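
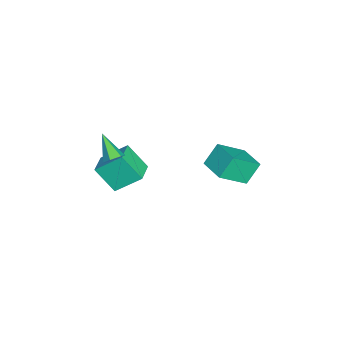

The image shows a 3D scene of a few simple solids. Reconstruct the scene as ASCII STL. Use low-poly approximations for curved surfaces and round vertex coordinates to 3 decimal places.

solid 
facet normal 0.653 0.457 -0.604
outer loop
vertex 0.959 -2.769 -0.719
vertex 0.588 -2.655 -1.034
vertex 0.709 -2.34 -0.665
endloop
endfacet
facet normal 0.339 0.080 0.937
outer loop
vertex 0.959 -2.769 -0.719
vertex 0.709 -2.34 -0.665
vertex -0.288 -3.265 -0.226
endloop
endfacet
facet normal 0.655 0.455 -0.603
outer loop
vertex 0.709 -2.34 -0.665
vertex 0.588 -2.655 -1.034
vertex 0.338 -2.225 -0.981
endloop
endfacet
facet normal -0.343 0.678 0.650
outer loop
vertex 0.709 -2.34 -0.665
vertex 0.338 -2.225 -0.981
vertex -0.288 -3.265 -0.226
endloop
endfacet
facet normal 0.655 0.455 -0.603
outer loop
vertex 0.338 -2.225 -0.981
vertex 0.588 -2.655 -1.034
vertex 0.217 -2.54 -1.35
endloop
endfacet
facet normal -0.883 0.458 -0.101
outer loop
vertex 0.338 -2.225 -0.981
vertex 0.217 -2.54 -1.35
vertex -0.288 -3.265 -0.226
endloop
endfacet
facet normal 0.655 0.455 -0.603
outer loop
vertex 0.217 -2.54 -1.35
vertex 0.588 -2.655 -1.034
vertex 0.467 -2.97 -1.403
endloop
endfacet
facet normal -0.741 -0.361 -0.566
outer loop
vertex 0.217 -2.54 -1.35
vertex 0.467 -2.97 -1.403
vertex -0.288 -3.265 -0.226
endloop
endfacet
facet normal 0.653 0.457 -0.604
outer loop
vertex 0.467 -2.97 -1.403
vertex 0.588 -2.655 -1.034
vertex 0.838 -3.084 -1.088
endloop
endfacet
facet normal -0.059 -0.959 -0.278
outer loop
vertex 0.467 -2.97 -1.403
vertex 0.838 -3.084 -1.088
vertex -0.288 -3.265 -0.226
endloop
endfacet
facet normal 0.653 0.457 -0.604
outer loop
vertex 0.838 -3.084 -1.088
vertex 0.588 -2.655 -1.034
vertex 0.959 -2.769 -0.719
endloop
endfacet
facet normal 0.481 -0.739 0.473
outer loop
vertex 0.838 -3.084 -1.088
vertex 0.959 -2.769 -0.719
vertex -0.288 -3.265 -0.226
endloop
endfacet
facet normal -0.397 0.663 -0.635
outer loop
vertex -1.715 2.644 -2.333
vertex -0.731 3.383 -2.176
vertex -1.179 2.118 -3.217
endloop
endfacet
facet normal -0.793 -0.595 -0.127
outer loop
vertex -0.509 0.997 -2.144
vertex -1.715 2.644 -2.333
vertex -1.179 2.118 -3.217
endloop
endfacet
facet normal -0.397 0.663 -0.635
outer loop
vertex -1.179 2.118 -3.217
vertex -0.731 3.383 -2.176
vertex -0.195 2.857 -3.06
endloop
endfacet
facet normal 0.462 -0.453 -0.762
outer loop
vertex -0.195 2.857 -3.06
vertex -0.509 0.997 -2.144
vertex -1.179 2.118 -3.217
endloop
endfacet
facet normal -0.462 0.453 0.762
outer loop
vertex -1.715 2.644 -2.333
vertex -0.061 2.262 -1.103
vertex -0.731 3.383 -2.176
endloop
endfacet
facet normal -0.793 -0.595 -0.127
outer loop
vertex -1.045 1.523 -1.26
vertex -1.715 2.644 -2.333
vertex -0.509 0.997 -2.144
endloop
endfacet
facet normal -0.462 0.453 0.762
outer loop
vertex -1.045 1.523 -1.26
vertex -0.061 2.262 -1.103
vertex -1.715 2.644 -2.333
endloop
endfacet
facet normal 0.793 0.595 0.127
outer loop
vertex -0.731 3.383 -2.176
vertex -0.061 2.262 -1.103
vertex -0.195 2.857 -3.06
endloop
endfacet
facet normal 0.462 -0.453 -0.762
outer loop
vertex 0.475 1.736 -1.987
vertex -0.509 0.997 -2.144
vertex -0.195 2.857 -3.06
endloop
endfacet
facet normal 0.793 0.595 0.127
outer loop
vertex -0.195 2.857 -3.06
vertex -0.061 2.262 -1.103
vertex 0.475 1.736 -1.987
endloop
endfacet
facet normal 0.397 -0.663 0.635
outer loop
vertex 0.475 1.736 -1.987
vertex -1.045 1.523 -1.26
vertex -0.509 0.997 -2.144
endloop
endfacet
facet normal 0.397 -0.663 0.635
outer loop
vertex -0.061 2.262 -1.103
vertex -1.045 1.523 -1.26
vertex 0.475 1.736 -1.987
endloop
endfacet
facet normal -0.966 0.109 -0.236
outer loop
vertex -1.995 -2.432 -2.828
vertex -1.629 -1.523 -3.909
vertex -1.894 -3.618 -3.79
endloop
endfacet
facet normal -0.250 -0.623 0.741
outer loop
vertex -0.831 -3.737 -3.531
vertex -1.995 -2.432 -2.828
vertex -1.894 -3.618 -3.79
endloop
endfacet
facet normal -0.966 0.109 -0.236
outer loop
vertex -1.894 -3.618 -3.79
vertex -1.629 -1.523 -3.909
vertex -1.527 -2.708 -4.872
endloop
endfacet
facet normal 0.067 -0.775 -0.629
outer loop
vertex -1.527 -2.708 -4.872
vertex -0.831 -3.737 -3.531
vertex -1.894 -3.618 -3.79
endloop
endfacet
facet normal -0.067 0.775 0.629
outer loop
vertex -1.995 -2.432 -2.828
vertex -0.566 -1.642 -3.65
vertex -1.629 -1.523 -3.909
endloop
endfacet
facet normal -0.252 -0.623 0.740
outer loop
vertex -0.933 -2.552 -2.568
vertex -1.995 -2.432 -2.828
vertex -0.831 -3.737 -3.531
endloop
endfacet
facet normal -0.066 0.775 0.629
outer loop
vertex -0.933 -2.552 -2.568
vertex -0.566 -1.642 -3.65
vertex -1.995 -2.432 -2.828
endloop
endfacet
facet normal 0.250 0.623 -0.741
outer loop
vertex -1.629 -1.523 -3.909
vertex -0.566 -1.642 -3.65
vertex -1.527 -2.708 -4.872
endloop
endfacet
facet normal 0.066 -0.775 -0.629
outer loop
vertex -0.465 -2.828 -4.612
vertex -0.831 -3.737 -3.531
vertex -1.527 -2.708 -4.872
endloop
endfacet
facet normal 0.252 0.623 -0.741
outer loop
vertex -1.527 -2.708 -4.872
vertex -0.566 -1.642 -3.65
vertex -0.465 -2.828 -4.612
endloop
endfacet
facet normal 0.966 -0.108 0.236
outer loop
vertex -0.465 -2.828 -4.612
vertex -0.933 -2.552 -2.568
vertex -0.831 -3.737 -3.531
endloop
endfacet
facet normal 0.966 -0.109 0.236
outer loop
vertex -0.566 -1.642 -3.65
vertex -0.933 -2.552 -2.568
vertex -0.465 -2.828 -4.612
endloop
endfacet

endsolid


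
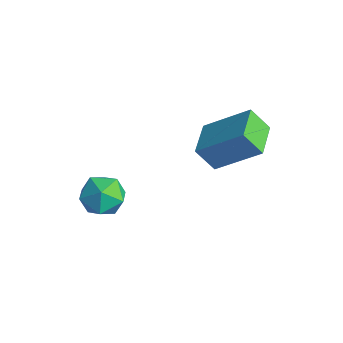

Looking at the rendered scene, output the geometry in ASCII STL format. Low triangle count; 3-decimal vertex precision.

solid 
facet normal -0.438 -0.432 0.789
outer loop
vertex 1.53 3.056 3.694
vertex 0.786 3.797 3.687
vertex 0.7 2.213 2.772
endloop
endfacet
facet normal 0.709 -0.705 0.007
outer loop
vertex 1.054 2.563 2.133
vertex 1.53 3.056 3.694
vertex 0.7 2.213 2.772
endloop
endfacet
facet normal -0.438 -0.432 0.789
outer loop
vertex 0.7 2.213 2.772
vertex 0.786 3.797 3.687
vertex -0.044 2.954 2.765
endloop
endfacet
facet normal -0.554 -0.562 -0.615
outer loop
vertex -0.044 2.954 2.765
vertex 1.054 2.563 2.133
vertex 0.7 2.213 2.772
endloop
endfacet
facet normal 0.554 0.562 0.615
outer loop
vertex 1.53 3.056 3.694
vertex 1.14 4.147 3.048
vertex 0.786 3.797 3.687
endloop
endfacet
facet normal 0.709 -0.705 0.007
outer loop
vertex 1.884 3.406 3.055
vertex 1.53 3.056 3.694
vertex 1.054 2.563 2.133
endloop
endfacet
facet normal 0.554 0.562 0.615
outer loop
vertex 1.884 3.406 3.055
vertex 1.14 4.147 3.048
vertex 1.53 3.056 3.694
endloop
endfacet
facet normal -0.709 0.705 -0.007
outer loop
vertex 0.786 3.797 3.687
vertex 1.14 4.147 3.048
vertex -0.044 2.954 2.765
endloop
endfacet
facet normal -0.554 -0.562 -0.615
outer loop
vertex 0.31 3.304 2.126
vertex 1.054 2.563 2.133
vertex -0.044 2.954 2.765
endloop
endfacet
facet normal -0.709 0.705 -0.007
outer loop
vertex -0.044 2.954 2.765
vertex 1.14 4.147 3.048
vertex 0.31 3.304 2.126
endloop
endfacet
facet normal 0.438 0.432 -0.789
outer loop
vertex 0.31 3.304 2.126
vertex 1.884 3.406 3.055
vertex 1.054 2.563 2.133
endloop
endfacet
facet normal 0.438 0.432 -0.789
outer loop
vertex 1.14 4.147 3.048
vertex 1.884 3.406 3.055
vertex 0.31 3.304 2.126
endloop
endfacet
facet normal -0.262 0.927 0.269
outer loop
vertex -1.009 1.215 0.041
vertex -1.613 0.974 0.283
vertex -1.061 1.009 0.701
endloop
endfacet
facet normal 0.445 0.844 0.299
outer loop
vertex -1.009 1.215 0.041
vertex -1.061 1.009 0.701
vertex -0.499 0.844 0.329
endloop
endfacet
facet normal 0.672 0.652 -0.350
outer loop
vertex -1.009 1.215 0.041
vertex -0.499 0.844 0.329
vertex -0.704 0.707 -0.32
endloop
endfacet
facet normal 0.104 0.617 -0.780
outer loop
vertex -1.009 1.215 0.041
vertex -0.704 0.707 -0.32
vertex -1.393 0.787 -0.349
endloop
endfacet
facet normal -0.473 0.786 -0.397
outer loop
vertex -1.009 1.215 0.041
vertex -1.393 0.787 -0.349
vertex -1.613 0.974 0.283
endloop
endfacet
facet normal 0.586 0.309 0.749
outer loop
vertex -0.499 0.844 0.329
vertex -1.061 1.009 0.701
vertex -0.787 0.373 0.749
endloop
endfacet
facet normal -0.559 0.441 0.702
outer loop
vertex -1.061 1.009 0.701
vertex -1.613 0.974 0.283
vertex -1.476 0.453 0.72
endloop
endfacet
facet normal -0.901 0.215 -0.377
outer loop
vertex -1.613 0.974 0.283
vertex -1.393 0.787 -0.349
vertex -1.681 0.316 0.071
endloop
endfacet
facet normal 0.035 -0.060 -0.998
outer loop
vertex -1.393 0.787 -0.349
vertex -0.704 0.707 -0.32
vertex -1.119 0.151 -0.301
endloop
endfacet
facet normal 0.954 -0.002 -0.301
outer loop
vertex -0.704 0.707 -0.32
vertex -0.499 0.844 0.329
vertex -0.567 0.186 0.117
endloop
endfacet
facet normal -0.104 -0.617 0.780
outer loop
vertex -1.171 -0.055 0.359
vertex -0.787 0.373 0.749
vertex -1.476 0.453 0.72
endloop
endfacet
facet normal -0.672 -0.652 0.350
outer loop
vertex -1.171 -0.055 0.359
vertex -1.476 0.453 0.72
vertex -1.681 0.316 0.071
endloop
endfacet
facet normal -0.445 -0.844 -0.299
outer loop
vertex -1.171 -0.055 0.359
vertex -1.681 0.316 0.071
vertex -1.119 0.151 -0.301
endloop
endfacet
facet normal 0.262 -0.927 -0.269
outer loop
vertex -1.171 -0.055 0.359
vertex -1.119 0.151 -0.301
vertex -0.567 0.186 0.117
endloop
endfacet
facet normal 0.473 -0.786 0.397
outer loop
vertex -1.171 -0.055 0.359
vertex -0.567 0.186 0.117
vertex -0.787 0.373 0.749
endloop
endfacet
facet normal -0.035 0.060 0.998
outer loop
vertex -1.476 0.453 0.72
vertex -0.787 0.373 0.749
vertex -1.061 1.009 0.701
endloop
endfacet
facet normal -0.954 0.002 0.301
outer loop
vertex -1.681 0.316 0.071
vertex -1.476 0.453 0.72
vertex -1.613 0.974 0.283
endloop
endfacet
facet normal -0.586 -0.309 -0.749
outer loop
vertex -1.119 0.151 -0.301
vertex -1.681 0.316 0.071
vertex -1.393 0.787 -0.349
endloop
endfacet
facet normal 0.559 -0.441 -0.702
outer loop
vertex -0.567 0.186 0.117
vertex -1.119 0.151 -0.301
vertex -0.704 0.707 -0.32
endloop
endfacet
facet normal 0.901 -0.215 0.377
outer loop
vertex -0.787 0.373 0.749
vertex -0.567 0.186 0.117
vertex -0.499 0.844 0.329
endloop
endfacet

endsolid


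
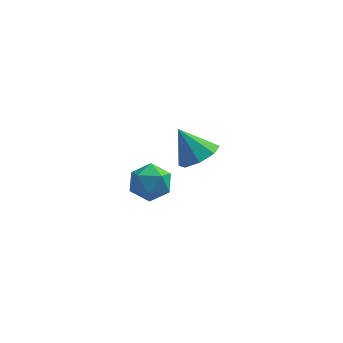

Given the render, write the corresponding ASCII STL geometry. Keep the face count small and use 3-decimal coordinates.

solid 
facet normal 0.547 -0.227 -0.806
outer loop
vertex 0.624 0.492 1.226
vertex 0.042 0.893 0.718
vertex 0.763 1.137 1.139
endloop
endfacet
facet normal 0.448 0.024 0.893
outer loop
vertex 0.624 0.492 1.226
vertex 0.763 1.137 1.139
vertex -0.762 1.227 1.902
endloop
endfacet
facet normal 0.547 -0.228 -0.805
outer loop
vertex 0.763 1.137 1.139
vertex 0.042 0.893 0.718
vertex 0.481 1.639 0.805
endloop
endfacet
facet normal 0.370 0.650 0.664
outer loop
vertex 0.763 1.137 1.139
vertex 0.481 1.639 0.805
vertex -0.762 1.227 1.902
endloop
endfacet
facet normal 0.548 -0.228 -0.805
outer loop
vertex 0.481 1.639 0.805
vertex 0.042 0.893 0.718
vertex -0.058 1.704 0.42
endloop
endfacet
facet normal -0.078 0.959 0.272
outer loop
vertex 0.481 1.639 0.805
vertex -0.058 1.704 0.42
vertex -0.762 1.227 1.902
endloop
endfacet
facet normal 0.547 -0.229 -0.806
outer loop
vertex -0.058 1.704 0.42
vertex 0.042 0.893 0.718
vertex -0.539 1.294 0.21
endloop
endfacet
facet normal -0.634 0.771 -0.053
outer loop
vertex -0.058 1.704 0.42
vertex -0.539 1.294 0.21
vertex -0.762 1.227 1.902
endloop
endfacet
facet normal 0.547 -0.227 -0.805
outer loop
vertex -0.539 1.294 0.21
vertex 0.042 0.893 0.718
vertex -0.679 0.649 0.297
endloop
endfacet
facet normal -0.973 0.195 -0.121
outer loop
vertex -0.539 1.294 0.21
vertex -0.679 0.649 0.297
vertex -0.762 1.227 1.902
endloop
endfacet
facet normal 0.547 -0.227 -0.805
outer loop
vertex -0.679 0.649 0.297
vertex 0.042 0.893 0.718
vertex -0.396 0.147 0.631
endloop
endfacet
facet normal -0.895 -0.432 0.109
outer loop
vertex -0.679 0.649 0.297
vertex -0.396 0.147 0.631
vertex -0.762 1.227 1.902
endloop
endfacet
facet normal 0.548 -0.228 -0.805
outer loop
vertex -0.396 0.147 0.631
vertex 0.042 0.893 0.718
vertex 0.143 0.082 1.016
endloop
endfacet
facet normal -0.447 -0.741 0.501
outer loop
vertex -0.396 0.147 0.631
vertex 0.143 0.082 1.016
vertex -0.762 1.227 1.902
endloop
endfacet
facet normal 0.546 -0.228 -0.806
outer loop
vertex 0.143 0.082 1.016
vertex 0.042 0.893 0.718
vertex 0.624 0.492 1.226
endloop
endfacet
facet normal 0.110 -0.552 0.826
outer loop
vertex 0.143 0.082 1.016
vertex 0.624 0.492 1.226
vertex -0.762 1.227 1.902
endloop
endfacet
facet normal -0.925 -0.206 0.319
outer loop
vertex -1.919 -3.072 2.909
vertex -1.884 -3.812 2.532
vertex -1.63 -3.734 3.319
endloop
endfacet
facet normal -0.588 0.225 0.777
outer loop
vertex -1.919 -3.072 2.909
vertex -1.63 -3.734 3.319
vertex -1.249 -2.999 3.395
endloop
endfacet
facet normal -0.395 0.816 0.422
outer loop
vertex -1.919 -3.072 2.909
vertex -1.249 -2.999 3.395
vertex -1.267 -2.624 2.654
endloop
endfacet
facet normal -0.613 0.748 -0.253
outer loop
vertex -1.919 -3.072 2.909
vertex -1.267 -2.624 2.654
vertex -1.66 -3.126 2.121
endloop
endfacet
facet normal -0.941 0.117 -0.317
outer loop
vertex -1.919 -3.072 2.909
vertex -1.66 -3.126 2.121
vertex -1.884 -3.812 2.532
endloop
endfacet
facet normal 0.005 -0.105 0.994
outer loop
vertex -1.249 -2.999 3.395
vertex -1.63 -3.734 3.319
vertex -0.8 -3.694 3.319
endloop
endfacet
facet normal -0.539 -0.803 0.254
outer loop
vertex -1.63 -3.734 3.319
vertex -1.884 -3.812 2.532
vertex -1.193 -4.196 2.786
endloop
endfacet
facet normal -0.565 -0.280 -0.776
outer loop
vertex -1.884 -3.812 2.532
vertex -1.66 -3.126 2.121
vertex -1.211 -3.821 2.045
endloop
endfacet
facet normal -0.036 0.740 -0.671
outer loop
vertex -1.66 -3.126 2.121
vertex -1.267 -2.624 2.654
vertex -0.83 -3.086 2.121
endloop
endfacet
facet normal 0.317 0.849 0.422
outer loop
vertex -1.267 -2.624 2.654
vertex -1.249 -2.999 3.395
vertex -0.576 -3.008 2.908
endloop
endfacet
facet normal 0.613 -0.748 0.253
outer loop
vertex -0.541 -3.748 2.531
vertex -0.8 -3.694 3.319
vertex -1.193 -4.196 2.786
endloop
endfacet
facet normal 0.395 -0.816 -0.422
outer loop
vertex -0.541 -3.748 2.531
vertex -1.193 -4.196 2.786
vertex -1.211 -3.821 2.045
endloop
endfacet
facet normal 0.588 -0.225 -0.777
outer loop
vertex -0.541 -3.748 2.531
vertex -1.211 -3.821 2.045
vertex -0.83 -3.086 2.121
endloop
endfacet
facet normal 0.925 0.206 -0.319
outer loop
vertex -0.541 -3.748 2.531
vertex -0.83 -3.086 2.121
vertex -0.576 -3.008 2.908
endloop
endfacet
facet normal 0.941 -0.117 0.317
outer loop
vertex -0.541 -3.748 2.531
vertex -0.576 -3.008 2.908
vertex -0.8 -3.694 3.319
endloop
endfacet
facet normal 0.036 -0.740 0.671
outer loop
vertex -1.193 -4.196 2.786
vertex -0.8 -3.694 3.319
vertex -1.63 -3.734 3.319
endloop
endfacet
facet normal -0.317 -0.849 -0.422
outer loop
vertex -1.211 -3.821 2.045
vertex -1.193 -4.196 2.786
vertex -1.884 -3.812 2.532
endloop
endfacet
facet normal -0.005 0.105 -0.994
outer loop
vertex -0.83 -3.086 2.121
vertex -1.211 -3.821 2.045
vertex -1.66 -3.126 2.121
endloop
endfacet
facet normal 0.539 0.803 -0.254
outer loop
vertex -0.576 -3.008 2.908
vertex -0.83 -3.086 2.121
vertex -1.267 -2.624 2.654
endloop
endfacet
facet normal 0.565 0.280 0.776
outer loop
vertex -0.8 -3.694 3.319
vertex -0.576 -3.008 2.908
vertex -1.249 -2.999 3.395
endloop
endfacet

endsolid


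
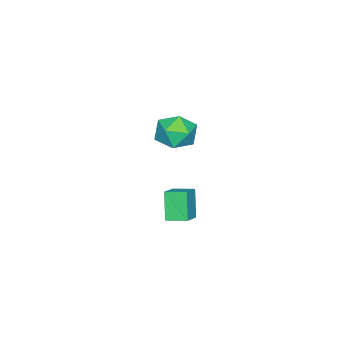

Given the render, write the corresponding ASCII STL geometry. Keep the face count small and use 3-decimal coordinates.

solid 
facet normal -0.875 -0.158 -0.458
outer loop
vertex 1.926 0.426 -3.202
vertex 1.651 1.445 -3.029
vertex 2.588 0.842 -4.609
endloop
endfacet
facet normal 0.256 -0.953 -0.161
outer loop
vertex 3.769 1.055 -3.991
vertex 1.926 0.426 -3.202
vertex 2.588 0.842 -4.609
endloop
endfacet
facet normal -0.875 -0.157 -0.459
outer loop
vertex 2.588 0.842 -4.609
vertex 1.651 1.445 -3.029
vertex 2.314 1.862 -4.436
endloop
endfacet
facet normal 0.411 0.259 -0.874
outer loop
vertex 2.314 1.862 -4.436
vertex 3.769 1.055 -3.991
vertex 2.588 0.842 -4.609
endloop
endfacet
facet normal -0.411 -0.259 0.874
outer loop
vertex 1.926 0.426 -3.202
vertex 2.832 1.658 -2.411
vertex 1.651 1.445 -3.029
endloop
endfacet
facet normal 0.256 -0.953 -0.162
outer loop
vertex 3.106 0.638 -2.584
vertex 1.926 0.426 -3.202
vertex 3.769 1.055 -3.991
endloop
endfacet
facet normal -0.411 -0.259 0.874
outer loop
vertex 3.106 0.638 -2.584
vertex 2.832 1.658 -2.411
vertex 1.926 0.426 -3.202
endloop
endfacet
facet normal -0.256 0.953 0.162
outer loop
vertex 1.651 1.445 -3.029
vertex 2.832 1.658 -2.411
vertex 2.314 1.862 -4.436
endloop
endfacet
facet normal 0.411 0.259 -0.874
outer loop
vertex 3.494 2.074 -3.818
vertex 3.769 1.055 -3.991
vertex 2.314 1.862 -4.436
endloop
endfacet
facet normal -0.256 0.953 0.161
outer loop
vertex 2.314 1.862 -4.436
vertex 2.832 1.658 -2.411
vertex 3.494 2.074 -3.818
endloop
endfacet
facet normal 0.874 0.158 0.459
outer loop
vertex 3.494 2.074 -3.818
vertex 3.106 0.638 -2.584
vertex 3.769 1.055 -3.991
endloop
endfacet
facet normal 0.875 0.157 0.458
outer loop
vertex 2.832 1.658 -2.411
vertex 3.106 0.638 -2.584
vertex 3.494 2.074 -3.818
endloop
endfacet
facet normal 0.445 0.378 0.812
outer loop
vertex -2.841 -1.309 -2.775
vertex -3.372 -2.143 -2.096
vertex -2.299 -2.361 -2.582
endloop
endfacet
facet normal 0.847 0.479 0.232
outer loop
vertex -2.841 -1.309 -2.775
vertex -2.299 -2.361 -2.582
vertex -2.279 -1.867 -3.674
endloop
endfacet
facet normal 0.463 0.853 -0.240
outer loop
vertex -2.841 -1.309 -2.775
vertex -2.279 -1.867 -3.674
vertex -3.341 -1.344 -3.863
endloop
endfacet
facet normal -0.176 0.983 0.049
outer loop
vertex -2.841 -1.309 -2.775
vertex -3.341 -1.344 -3.863
vertex -4.017 -1.514 -2.888
endloop
endfacet
facet normal -0.187 0.689 0.700
outer loop
vertex -2.841 -1.309 -2.775
vertex -4.017 -1.514 -2.888
vertex -3.372 -2.143 -2.096
endloop
endfacet
facet normal 0.986 -0.159 -0.054
outer loop
vertex -2.279 -1.867 -3.674
vertex -2.299 -2.361 -2.582
vertex -2.463 -3.046 -3.552
endloop
endfacet
facet normal 0.335 -0.324 0.885
outer loop
vertex -2.299 -2.361 -2.582
vertex -3.372 -2.143 -2.096
vertex -3.139 -3.216 -2.577
endloop
endfacet
facet normal -0.688 0.180 0.703
outer loop
vertex -3.372 -2.143 -2.096
vertex -4.017 -1.514 -2.888
vertex -4.201 -2.693 -2.766
endloop
endfacet
facet normal -0.669 0.656 -0.350
outer loop
vertex -4.017 -1.514 -2.888
vertex -3.341 -1.344 -3.863
vertex -4.181 -2.199 -3.858
endloop
endfacet
facet normal 0.365 0.446 -0.817
outer loop
vertex -3.341 -1.344 -3.863
vertex -2.279 -1.867 -3.674
vertex -3.108 -2.417 -4.344
endloop
endfacet
facet normal 0.176 -0.983 -0.049
outer loop
vertex -3.639 -3.251 -3.665
vertex -2.463 -3.046 -3.552
vertex -3.139 -3.216 -2.577
endloop
endfacet
facet normal -0.463 -0.853 0.240
outer loop
vertex -3.639 -3.251 -3.665
vertex -3.139 -3.216 -2.577
vertex -4.201 -2.693 -2.766
endloop
endfacet
facet normal -0.847 -0.479 -0.232
outer loop
vertex -3.639 -3.251 -3.665
vertex -4.201 -2.693 -2.766
vertex -4.181 -2.199 -3.858
endloop
endfacet
facet normal -0.445 -0.378 -0.812
outer loop
vertex -3.639 -3.251 -3.665
vertex -4.181 -2.199 -3.858
vertex -3.108 -2.417 -4.344
endloop
endfacet
facet normal 0.187 -0.689 -0.700
outer loop
vertex -3.639 -3.251 -3.665
vertex -3.108 -2.417 -4.344
vertex -2.463 -3.046 -3.552
endloop
endfacet
facet normal 0.669 -0.656 0.350
outer loop
vertex -3.139 -3.216 -2.577
vertex -2.463 -3.046 -3.552
vertex -2.299 -2.361 -2.582
endloop
endfacet
facet normal -0.365 -0.446 0.817
outer loop
vertex -4.201 -2.693 -2.766
vertex -3.139 -3.216 -2.577
vertex -3.372 -2.143 -2.096
endloop
endfacet
facet normal -0.986 0.159 0.054
outer loop
vertex -4.181 -2.199 -3.858
vertex -4.201 -2.693 -2.766
vertex -4.017 -1.514 -2.888
endloop
endfacet
facet normal -0.335 0.324 -0.885
outer loop
vertex -3.108 -2.417 -4.344
vertex -4.181 -2.199 -3.858
vertex -3.341 -1.344 -3.863
endloop
endfacet
facet normal 0.688 -0.180 -0.703
outer loop
vertex -2.463 -3.046 -3.552
vertex -3.108 -2.417 -4.344
vertex -2.279 -1.867 -3.674
endloop
endfacet

endsolid


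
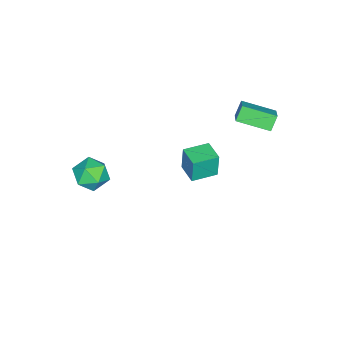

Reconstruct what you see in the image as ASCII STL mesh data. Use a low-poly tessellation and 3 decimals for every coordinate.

solid 
facet normal 0.012 0.959 0.284
outer loop
vertex 3.099 -2.283 1.159
vertex 3.063 -2.617 2.288
vertex 4.1 -2.471 1.75
endloop
endfacet
facet normal 0.360 0.871 -0.333
outer loop
vertex 3.099 -2.283 1.159
vertex 4.1 -2.471 1.75
vertex 3.992 -2.85 0.641
endloop
endfacet
facet normal -0.094 0.587 -0.804
outer loop
vertex 3.099 -2.283 1.159
vertex 3.992 -2.85 0.641
vertex 2.887 -3.23 0.493
endloop
endfacet
facet normal -0.723 0.498 -0.478
outer loop
vertex 3.099 -2.283 1.159
vertex 2.887 -3.23 0.493
vertex 2.313 -3.086 1.511
endloop
endfacet
facet normal -0.657 0.728 0.195
outer loop
vertex 3.099 -2.283 1.159
vertex 2.313 -3.086 1.511
vertex 3.063 -2.617 2.288
endloop
endfacet
facet normal 0.887 0.403 -0.224
outer loop
vertex 3.992 -2.85 0.641
vertex 4.1 -2.471 1.75
vertex 4.507 -3.534 1.449
endloop
endfacet
facet normal 0.325 0.544 0.773
outer loop
vertex 4.1 -2.471 1.75
vertex 3.063 -2.617 2.288
vertex 3.933 -3.39 2.467
endloop
endfacet
facet normal -0.759 0.172 0.629
outer loop
vertex 3.063 -2.617 2.288
vertex 2.313 -3.086 1.511
vertex 2.828 -3.77 2.319
endloop
endfacet
facet normal -0.865 -0.201 -0.459
outer loop
vertex 2.313 -3.086 1.511
vertex 2.887 -3.23 0.493
vertex 2.72 -4.149 1.21
endloop
endfacet
facet normal 0.152 -0.057 -0.987
outer loop
vertex 2.887 -3.23 0.493
vertex 3.992 -2.85 0.641
vertex 3.757 -4.003 0.672
endloop
endfacet
facet normal 0.723 -0.498 0.478
outer loop
vertex 3.721 -4.337 1.801
vertex 4.507 -3.534 1.449
vertex 3.933 -3.39 2.467
endloop
endfacet
facet normal 0.094 -0.587 0.804
outer loop
vertex 3.721 -4.337 1.801
vertex 3.933 -3.39 2.467
vertex 2.828 -3.77 2.319
endloop
endfacet
facet normal -0.360 -0.871 0.333
outer loop
vertex 3.721 -4.337 1.801
vertex 2.828 -3.77 2.319
vertex 2.72 -4.149 1.21
endloop
endfacet
facet normal -0.012 -0.959 -0.284
outer loop
vertex 3.721 -4.337 1.801
vertex 2.72 -4.149 1.21
vertex 3.757 -4.003 0.672
endloop
endfacet
facet normal 0.657 -0.728 -0.195
outer loop
vertex 3.721 -4.337 1.801
vertex 3.757 -4.003 0.672
vertex 4.507 -3.534 1.449
endloop
endfacet
facet normal 0.865 0.201 0.459
outer loop
vertex 3.933 -3.39 2.467
vertex 4.507 -3.534 1.449
vertex 4.1 -2.471 1.75
endloop
endfacet
facet normal -0.152 0.057 0.987
outer loop
vertex 2.828 -3.77 2.319
vertex 3.933 -3.39 2.467
vertex 3.063 -2.617 2.288
endloop
endfacet
facet normal -0.887 -0.403 0.224
outer loop
vertex 2.72 -4.149 1.21
vertex 2.828 -3.77 2.319
vertex 2.313 -3.086 1.511
endloop
endfacet
facet normal -0.325 -0.544 -0.773
outer loop
vertex 3.757 -4.003 0.672
vertex 2.72 -4.149 1.21
vertex 2.887 -3.23 0.493
endloop
endfacet
facet normal 0.759 -0.172 -0.629
outer loop
vertex 4.507 -3.534 1.449
vertex 3.757 -4.003 0.672
vertex 3.992 -2.85 0.641
endloop
endfacet
facet normal -0.628 -0.778 -0.015
outer loop
vertex -3.656 -1.147 -1.999
vertex -4.96 -0.093 -2.095
vertex -3.564 -1.188 -3.706
endloop
endfacet
facet normal 0.777 -0.627 0.057
outer loop
vertex -2.66 -0.067 -3.685
vertex -3.656 -1.147 -1.999
vertex -3.564 -1.188 -3.706
endloop
endfacet
facet normal -0.628 -0.778 -0.015
outer loop
vertex -3.564 -1.188 -3.706
vertex -4.96 -0.093 -2.095
vertex -4.868 -0.134 -3.802
endloop
endfacet
facet normal 0.054 -0.025 -0.998
outer loop
vertex -4.868 -0.134 -3.802
vertex -2.66 -0.067 -3.685
vertex -3.564 -1.188 -3.706
endloop
endfacet
facet normal -0.054 0.025 0.998
outer loop
vertex -3.656 -1.147 -1.999
vertex -4.056 1.028 -2.074
vertex -4.96 -0.093 -2.095
endloop
endfacet
facet normal 0.777 -0.627 0.057
outer loop
vertex -2.752 -0.026 -1.978
vertex -3.656 -1.147 -1.999
vertex -2.66 -0.067 -3.685
endloop
endfacet
facet normal -0.054 0.025 0.998
outer loop
vertex -2.752 -0.026 -1.978
vertex -4.056 1.028 -2.074
vertex -3.656 -1.147 -1.999
endloop
endfacet
facet normal -0.777 0.627 -0.057
outer loop
vertex -4.96 -0.093 -2.095
vertex -4.056 1.028 -2.074
vertex -4.868 -0.134 -3.802
endloop
endfacet
facet normal 0.054 -0.025 -0.998
outer loop
vertex -3.964 0.987 -3.781
vertex -2.66 -0.067 -3.685
vertex -4.868 -0.134 -3.802
endloop
endfacet
facet normal -0.777 0.627 -0.057
outer loop
vertex -4.868 -0.134 -3.802
vertex -4.056 1.028 -2.074
vertex -3.964 0.987 -3.781
endloop
endfacet
facet normal 0.628 0.778 0.015
outer loop
vertex -3.964 0.987 -3.781
vertex -2.752 -0.026 -1.978
vertex -2.66 -0.067 -3.685
endloop
endfacet
facet normal 0.628 0.778 0.015
outer loop
vertex -4.056 1.028 -2.074
vertex -2.752 -0.026 -1.978
vertex -3.964 0.987 -3.781
endloop
endfacet
facet normal -0.565 0.087 0.820
outer loop
vertex -4.402 2.186 3.725
vertex -3.484 2.672 4.306
vertex -5.018 4.104 3.096
endloop
endfacet
facet normal -0.771 -0.408 -0.488
outer loop
vertex -4.396 4.008 2.194
vertex -4.402 2.186 3.725
vertex -5.018 4.104 3.096
endloop
endfacet
facet normal -0.565 0.087 0.820
outer loop
vertex -5.018 4.104 3.096
vertex -3.484 2.672 4.306
vertex -4.1 4.589 3.677
endloop
endfacet
facet normal -0.292 0.909 -0.298
outer loop
vertex -4.1 4.589 3.677
vertex -4.396 4.008 2.194
vertex -5.018 4.104 3.096
endloop
endfacet
facet normal 0.292 -0.909 0.298
outer loop
vertex -4.402 2.186 3.725
vertex -2.862 2.576 3.404
vertex -3.484 2.672 4.306
endloop
endfacet
facet normal -0.771 -0.408 -0.489
outer loop
vertex -3.78 2.091 2.823
vertex -4.402 2.186 3.725
vertex -4.396 4.008 2.194
endloop
endfacet
facet normal 0.292 -0.909 0.297
outer loop
vertex -3.78 2.091 2.823
vertex -2.862 2.576 3.404
vertex -4.402 2.186 3.725
endloop
endfacet
facet normal 0.771 0.408 0.488
outer loop
vertex -3.484 2.672 4.306
vertex -2.862 2.576 3.404
vertex -4.1 4.589 3.677
endloop
endfacet
facet normal -0.293 0.909 -0.298
outer loop
vertex -3.478 4.494 2.775
vertex -4.396 4.008 2.194
vertex -4.1 4.589 3.677
endloop
endfacet
facet normal 0.771 0.408 0.489
outer loop
vertex -4.1 4.589 3.677
vertex -2.862 2.576 3.404
vertex -3.478 4.494 2.775
endloop
endfacet
facet normal 0.565 -0.087 -0.820
outer loop
vertex -3.478 4.494 2.775
vertex -3.78 2.091 2.823
vertex -4.396 4.008 2.194
endloop
endfacet
facet normal 0.565 -0.087 -0.820
outer loop
vertex -2.862 2.576 3.404
vertex -3.78 2.091 2.823
vertex -3.478 4.494 2.775
endloop
endfacet

endsolid


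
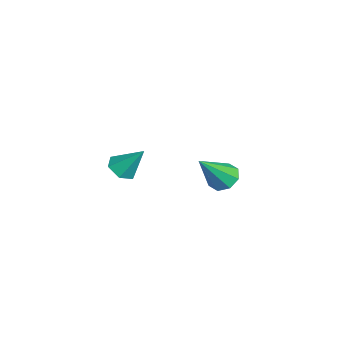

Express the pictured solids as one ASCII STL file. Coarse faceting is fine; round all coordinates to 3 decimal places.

solid 
facet normal -0.402 0.520 -0.754
outer loop
vertex -2.761 2.812 -2.345
vertex -3.417 2.592 -2.147
vertex -2.997 3.154 -1.983
endloop
endfacet
facet normal 0.896 0.385 0.221
outer loop
vertex -2.761 2.812 -2.345
vertex -2.997 3.154 -1.983
vertex -2.643 1.588 -0.693
endloop
endfacet
facet normal -0.402 0.520 -0.753
outer loop
vertex -2.997 3.154 -1.983
vertex -3.417 2.592 -2.147
vertex -3.48 3.166 -1.717
endloop
endfacet
facet normal 0.384 0.637 0.668
outer loop
vertex -2.997 3.154 -1.983
vertex -3.48 3.166 -1.717
vertex -2.643 1.588 -0.693
endloop
endfacet
facet normal -0.399 0.521 -0.754
outer loop
vertex -3.48 3.166 -1.717
vertex -3.417 2.592 -2.147
vertex -3.926 2.843 -1.704
endloop
endfacet
facet normal -0.276 0.416 0.867
outer loop
vertex -3.48 3.166 -1.717
vertex -3.926 2.843 -1.704
vertex -2.643 1.588 -0.693
endloop
endfacet
facet normal -0.400 0.521 -0.754
outer loop
vertex -3.926 2.843 -1.704
vertex -3.417 2.592 -2.147
vertex -4.074 2.373 -1.95
endloop
endfacet
facet normal -0.697 -0.148 0.702
outer loop
vertex -3.926 2.843 -1.704
vertex -4.074 2.373 -1.95
vertex -2.643 1.588 -0.693
endloop
endfacet
facet normal -0.400 0.521 -0.754
outer loop
vertex -4.074 2.373 -1.95
vertex -3.417 2.592 -2.147
vertex -3.837 2.031 -2.312
endloop
endfacet
facet normal -0.634 -0.725 0.269
outer loop
vertex -4.074 2.373 -1.95
vertex -3.837 2.031 -2.312
vertex -2.643 1.588 -0.693
endloop
endfacet
facet normal -0.400 0.521 -0.754
outer loop
vertex -3.837 2.031 -2.312
vertex -3.417 2.592 -2.147
vertex -3.354 2.018 -2.577
endloop
endfacet
facet normal -0.123 -0.977 -0.176
outer loop
vertex -3.837 2.031 -2.312
vertex -3.354 2.018 -2.577
vertex -2.643 1.588 -0.693
endloop
endfacet
facet normal -0.402 0.520 -0.754
outer loop
vertex -3.354 2.018 -2.577
vertex -3.417 2.592 -2.147
vertex -2.908 2.342 -2.591
endloop
endfacet
facet normal 0.537 -0.756 -0.375
outer loop
vertex -3.354 2.018 -2.577
vertex -2.908 2.342 -2.591
vertex -2.643 1.588 -0.693
endloop
endfacet
facet normal -0.402 0.520 -0.754
outer loop
vertex -2.908 2.342 -2.591
vertex -3.417 2.592 -2.147
vertex -2.761 2.812 -2.345
endloop
endfacet
facet normal 0.959 -0.190 -0.210
outer loop
vertex -2.908 2.342 -2.591
vertex -2.761 2.812 -2.345
vertex -2.643 1.588 -0.693
endloop
endfacet
facet normal -0.228 -0.584 -0.779
outer loop
vertex 1.834 -1.829 1.974
vertex 1.535 -1.347 1.7
vertex 2.148 -1.44 1.59
endloop
endfacet
facet normal 0.861 -0.272 0.429
outer loop
vertex 1.834 -1.829 1.974
vertex 2.148 -1.44 1.59
vertex 1.845 -0.553 2.76
endloop
endfacet
facet normal -0.228 -0.584 -0.779
outer loop
vertex 2.148 -1.44 1.59
vertex 1.535 -1.347 1.7
vertex 1.848 -0.958 1.317
endloop
endfacet
facet normal 0.873 0.470 -0.130
outer loop
vertex 2.148 -1.44 1.59
vertex 1.848 -0.958 1.317
vertex 1.845 -0.553 2.76
endloop
endfacet
facet normal -0.228 -0.584 -0.779
outer loop
vertex 1.848 -0.958 1.317
vertex 1.535 -1.347 1.7
vertex 1.235 -0.865 1.427
endloop
endfacet
facet normal 0.097 0.958 -0.269
outer loop
vertex 1.848 -0.958 1.317
vertex 1.235 -0.865 1.427
vertex 1.845 -0.553 2.76
endloop
endfacet
facet normal -0.228 -0.583 -0.780
outer loop
vertex 1.235 -0.865 1.427
vertex 1.535 -1.347 1.7
vertex 0.921 -1.254 1.81
endloop
endfacet
facet normal -0.691 0.707 0.151
outer loop
vertex 1.235 -0.865 1.427
vertex 0.921 -1.254 1.81
vertex 1.845 -0.553 2.76
endloop
endfacet
facet normal -0.228 -0.585 -0.779
outer loop
vertex 0.921 -1.254 1.81
vertex 1.535 -1.347 1.7
vertex 1.221 -1.736 2.084
endloop
endfacet
facet normal -0.704 -0.034 0.710
outer loop
vertex 0.921 -1.254 1.81
vertex 1.221 -1.736 2.084
vertex 1.845 -0.553 2.76
endloop
endfacet
facet normal -0.228 -0.584 -0.779
outer loop
vertex 1.221 -1.736 2.084
vertex 1.535 -1.347 1.7
vertex 1.834 -1.829 1.974
endloop
endfacet
facet normal 0.073 -0.524 0.849
outer loop
vertex 1.221 -1.736 2.084
vertex 1.834 -1.829 1.974
vertex 1.845 -0.553 2.76
endloop
endfacet

endsolid


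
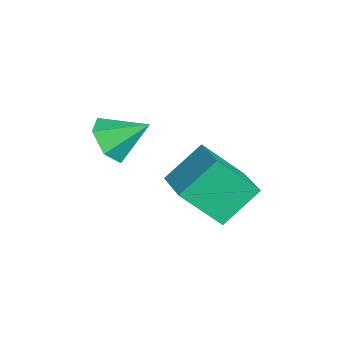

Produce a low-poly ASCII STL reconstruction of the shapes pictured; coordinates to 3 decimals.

solid 
facet normal -0.158 -0.819 -0.552
outer loop
vertex 0.457 -4.215 1.523
vertex -0.19 -4.551 2.207
vertex -0.513 -3.98 1.453
endloop
endfacet
facet normal 0.239 0.846 -0.477
outer loop
vertex 0.457 -4.215 1.523
vertex -0.513 -3.98 1.453
vertex 0.07 -3.209 3.113
endloop
endfacet
facet normal -0.158 -0.819 -0.552
outer loop
vertex -0.513 -3.98 1.453
vertex -0.19 -4.551 2.207
vertex -1.16 -4.316 2.137
endloop
endfacet
facet normal -0.585 0.794 -0.163
outer loop
vertex -0.513 -3.98 1.453
vertex -1.16 -4.316 2.137
vertex 0.07 -3.209 3.113
endloop
endfacet
facet normal -0.159 -0.819 -0.552
outer loop
vertex -1.16 -4.316 2.137
vertex -0.19 -4.551 2.207
vertex -0.837 -4.887 2.892
endloop
endfacet
facet normal -0.751 0.331 0.571
outer loop
vertex -1.16 -4.316 2.137
vertex -0.837 -4.887 2.892
vertex 0.07 -3.209 3.113
endloop
endfacet
facet normal -0.159 -0.818 -0.552
outer loop
vertex -0.837 -4.887 2.892
vertex -0.19 -4.551 2.207
vertex 0.132 -5.123 2.962
endloop
endfacet
facet normal -0.091 -0.081 0.992
outer loop
vertex -0.837 -4.887 2.892
vertex 0.132 -5.123 2.962
vertex 0.07 -3.209 3.113
endloop
endfacet
facet normal -0.159 -0.818 -0.552
outer loop
vertex 0.132 -5.123 2.962
vertex -0.19 -4.551 2.207
vertex 0.779 -4.787 2.278
endloop
endfacet
facet normal 0.733 -0.030 0.679
outer loop
vertex 0.132 -5.123 2.962
vertex 0.779 -4.787 2.278
vertex 0.07 -3.209 3.113
endloop
endfacet
facet normal -0.159 -0.818 -0.552
outer loop
vertex 0.779 -4.787 2.278
vertex -0.19 -4.551 2.207
vertex 0.457 -4.215 1.523
endloop
endfacet
facet normal 0.900 0.433 -0.055
outer loop
vertex 0.779 -4.787 2.278
vertex 0.457 -4.215 1.523
vertex 0.07 -3.209 3.113
endloop
endfacet
facet normal -0.949 -0.174 -0.261
outer loop
vertex -1.378 -2.596 -0.887
vertex -1.97 -1.226 0.352
vertex -1.218 -1.094 -2.472
endloop
endfacet
facet normal 0.305 -0.707 -0.639
outer loop
vertex 0.53 -0.774 -1.992
vertex -1.378 -2.596 -0.887
vertex -1.218 -1.094 -2.472
endloop
endfacet
facet normal -0.950 -0.173 -0.261
outer loop
vertex -1.218 -1.094 -2.472
vertex -1.97 -1.226 0.352
vertex -1.809 0.277 -1.233
endloop
endfacet
facet normal 0.073 0.686 -0.724
outer loop
vertex -1.809 0.277 -1.233
vertex 0.53 -0.774 -1.992
vertex -1.218 -1.094 -2.472
endloop
endfacet
facet normal -0.073 -0.686 0.724
outer loop
vertex -1.378 -2.596 -0.887
vertex -0.222 -0.906 0.832
vertex -1.97 -1.226 0.352
endloop
endfacet
facet normal 0.305 -0.706 -0.639
outer loop
vertex 0.369 -2.277 -0.407
vertex -1.378 -2.596 -0.887
vertex 0.53 -0.774 -1.992
endloop
endfacet
facet normal -0.074 -0.686 0.724
outer loop
vertex 0.369 -2.277 -0.407
vertex -0.222 -0.906 0.832
vertex -1.378 -2.596 -0.887
endloop
endfacet
facet normal -0.305 0.706 0.639
outer loop
vertex -1.97 -1.226 0.352
vertex -0.222 -0.906 0.832
vertex -1.809 0.277 -1.233
endloop
endfacet
facet normal 0.074 0.686 -0.724
outer loop
vertex -0.062 0.596 -0.753
vertex 0.53 -0.774 -1.992
vertex -1.809 0.277 -1.233
endloop
endfacet
facet normal -0.305 0.707 0.639
outer loop
vertex -1.809 0.277 -1.233
vertex -0.222 -0.906 0.832
vertex -0.062 0.596 -0.753
endloop
endfacet
facet normal 0.949 0.174 0.261
outer loop
vertex -0.062 0.596 -0.753
vertex 0.369 -2.277 -0.407
vertex 0.53 -0.774 -1.992
endloop
endfacet
facet normal 0.950 0.174 0.261
outer loop
vertex -0.222 -0.906 0.832
vertex 0.369 -2.277 -0.407
vertex -0.062 0.596 -0.753
endloop
endfacet

endsolid


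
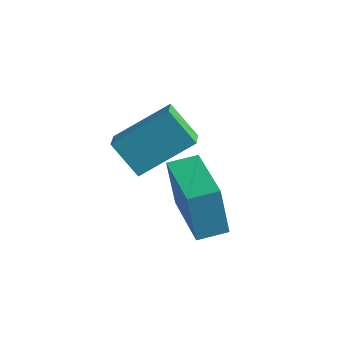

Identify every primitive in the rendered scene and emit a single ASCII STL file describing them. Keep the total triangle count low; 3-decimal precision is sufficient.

solid 
facet normal -0.617 -0.780 -0.104
outer loop
vertex 0.253 -3.447 2.888
vertex -1.397 -2.086 2.463
vertex 0.611 -3.515 1.278
endloop
endfacet
facet normal 0.757 -0.624 0.195
outer loop
vertex 1.197 -2.774 1.377
vertex 0.253 -3.447 2.888
vertex 0.611 -3.515 1.278
endloop
endfacet
facet normal -0.617 -0.780 -0.104
outer loop
vertex 0.611 -3.515 1.278
vertex -1.397 -2.086 2.463
vertex -1.039 -2.155 0.854
endloop
endfacet
facet normal 0.217 -0.041 -0.975
outer loop
vertex -1.039 -2.155 0.854
vertex 1.197 -2.774 1.377
vertex 0.611 -3.515 1.278
endloop
endfacet
facet normal -0.217 0.041 0.975
outer loop
vertex 0.253 -3.447 2.888
vertex -0.811 -1.345 2.562
vertex -1.397 -2.086 2.463
endloop
endfacet
facet normal 0.757 -0.624 0.195
outer loop
vertex 0.839 -2.705 2.986
vertex 0.253 -3.447 2.888
vertex 1.197 -2.774 1.377
endloop
endfacet
facet normal -0.216 0.042 0.975
outer loop
vertex 0.839 -2.705 2.986
vertex -0.811 -1.345 2.562
vertex 0.253 -3.447 2.888
endloop
endfacet
facet normal -0.756 0.624 -0.195
outer loop
vertex -1.397 -2.086 2.463
vertex -0.811 -1.345 2.562
vertex -1.039 -2.155 0.854
endloop
endfacet
facet normal 0.216 -0.042 -0.975
outer loop
vertex -0.453 -1.413 0.952
vertex 1.197 -2.774 1.377
vertex -1.039 -2.155 0.854
endloop
endfacet
facet normal -0.757 0.624 -0.195
outer loop
vertex -1.039 -2.155 0.854
vertex -0.811 -1.345 2.562
vertex -0.453 -1.413 0.952
endloop
endfacet
facet normal 0.617 0.780 0.104
outer loop
vertex -0.453 -1.413 0.952
vertex 0.839 -2.705 2.986
vertex 1.197 -2.774 1.377
endloop
endfacet
facet normal 0.617 0.780 0.104
outer loop
vertex -0.811 -1.345 2.562
vertex 0.839 -2.705 2.986
vertex -0.453 -1.413 0.952
endloop
endfacet
facet normal -0.713 0.007 0.701
outer loop
vertex -1.984 -1.138 3.77
vertex -2.435 -0.403 3.304
vertex -3.048 -2.468 2.702
endloop
endfacet
facet normal 0.460 -0.750 0.475
outer loop
vertex -2.085 -2.477 1.756
vertex -1.984 -1.138 3.77
vertex -3.048 -2.468 2.702
endloop
endfacet
facet normal -0.713 0.007 0.701
outer loop
vertex -3.048 -2.468 2.702
vertex -2.435 -0.403 3.304
vertex -3.498 -1.733 2.236
endloop
endfacet
facet normal -0.529 -0.661 -0.532
outer loop
vertex -3.498 -1.733 2.236
vertex -2.085 -2.477 1.756
vertex -3.048 -2.468 2.702
endloop
endfacet
facet normal 0.529 0.662 0.532
outer loop
vertex -1.984 -1.138 3.77
vertex -1.472 -0.412 2.358
vertex -2.435 -0.403 3.304
endloop
endfacet
facet normal 0.460 -0.750 0.475
outer loop
vertex -1.022 -1.147 2.824
vertex -1.984 -1.138 3.77
vertex -2.085 -2.477 1.756
endloop
endfacet
facet normal 0.529 0.661 0.532
outer loop
vertex -1.022 -1.147 2.824
vertex -1.472 -0.412 2.358
vertex -1.984 -1.138 3.77
endloop
endfacet
facet normal -0.460 0.750 -0.476
outer loop
vertex -2.435 -0.403 3.304
vertex -1.472 -0.412 2.358
vertex -3.498 -1.733 2.236
endloop
endfacet
facet normal -0.529 -0.662 -0.532
outer loop
vertex -2.536 -1.742 1.29
vertex -2.085 -2.477 1.756
vertex -3.498 -1.733 2.236
endloop
endfacet
facet normal -0.460 0.750 -0.475
outer loop
vertex -3.498 -1.733 2.236
vertex -1.472 -0.412 2.358
vertex -2.536 -1.742 1.29
endloop
endfacet
facet normal 0.713 -0.007 -0.701
outer loop
vertex -2.536 -1.742 1.29
vertex -1.022 -1.147 2.824
vertex -2.085 -2.477 1.756
endloop
endfacet
facet normal 0.713 -0.008 -0.701
outer loop
vertex -1.472 -0.412 2.358
vertex -1.022 -1.147 2.824
vertex -2.536 -1.742 1.29
endloop
endfacet

endsolid


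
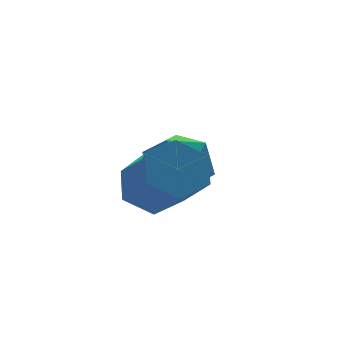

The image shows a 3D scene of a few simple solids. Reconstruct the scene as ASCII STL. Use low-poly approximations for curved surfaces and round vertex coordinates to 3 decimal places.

solid 
facet normal 0.053 0.760 -0.648
outer loop
vertex 1.319 3.0 2.225
vertex 0.557 2.898 2.043
vertex 0.761 3.385 2.631
endloop
endfacet
facet normal 0.706 0.431 0.562
outer loop
vertex 1.319 3.0 2.225
vertex 0.761 3.385 2.631
vertex 1.225 1.625 3.398
endloop
endfacet
facet normal 0.706 0.431 0.562
outer loop
vertex 1.225 1.625 3.398
vertex 0.761 3.385 2.631
vertex 0.667 2.01 3.804
endloop
endfacet
facet normal -0.052 -0.759 0.649
outer loop
vertex 1.225 1.625 3.398
vertex 0.667 2.01 3.804
vertex 0.463 1.522 3.217
endloop
endfacet
facet normal 0.052 0.760 -0.648
outer loop
vertex 0.761 3.385 2.631
vertex 0.557 2.898 2.043
vertex -0.001 3.282 2.449
endloop
endfacet
facet normal -0.259 0.637 0.726
outer loop
vertex 0.761 3.385 2.631
vertex -0.001 3.282 2.449
vertex 0.667 2.01 3.804
endloop
endfacet
facet normal -0.259 0.637 0.726
outer loop
vertex 0.667 2.01 3.804
vertex -0.001 3.282 2.449
vertex -0.095 1.907 3.622
endloop
endfacet
facet normal -0.052 -0.759 0.649
outer loop
vertex 0.667 2.01 3.804
vertex -0.095 1.907 3.622
vertex 0.463 1.522 3.217
endloop
endfacet
facet normal 0.051 0.760 -0.648
outer loop
vertex -0.001 3.282 2.449
vertex 0.557 2.898 2.043
vertex -0.205 2.795 1.862
endloop
endfacet
facet normal -0.965 0.206 0.164
outer loop
vertex -0.001 3.282 2.449
vertex -0.205 2.795 1.862
vertex -0.095 1.907 3.622
endloop
endfacet
facet normal -0.965 0.206 0.164
outer loop
vertex -0.095 1.907 3.622
vertex -0.205 2.795 1.862
vertex -0.299 1.42 3.035
endloop
endfacet
facet normal -0.053 -0.759 0.648
outer loop
vertex -0.095 1.907 3.622
vertex -0.299 1.42 3.035
vertex 0.463 1.522 3.217
endloop
endfacet
facet normal 0.052 0.759 -0.649
outer loop
vertex -0.205 2.795 1.862
vertex 0.557 2.898 2.043
vertex 0.353 2.41 1.456
endloop
endfacet
facet normal -0.706 -0.431 -0.562
outer loop
vertex -0.205 2.795 1.862
vertex 0.353 2.41 1.456
vertex -0.299 1.42 3.035
endloop
endfacet
facet normal -0.706 -0.431 -0.562
outer loop
vertex -0.299 1.42 3.035
vertex 0.353 2.41 1.456
vertex 0.259 1.035 2.629
endloop
endfacet
facet normal -0.053 -0.760 0.648
outer loop
vertex -0.299 1.42 3.035
vertex 0.259 1.035 2.629
vertex 0.463 1.522 3.217
endloop
endfacet
facet normal 0.052 0.759 -0.649
outer loop
vertex 0.353 2.41 1.456
vertex 0.557 2.898 2.043
vertex 1.115 2.513 1.638
endloop
endfacet
facet normal 0.259 -0.637 -0.726
outer loop
vertex 0.353 2.41 1.456
vertex 1.115 2.513 1.638
vertex 0.259 1.035 2.629
endloop
endfacet
facet normal 0.259 -0.637 -0.726
outer loop
vertex 0.259 1.035 2.629
vertex 1.115 2.513 1.638
vertex 1.021 1.138 2.811
endloop
endfacet
facet normal -0.052 -0.760 0.648
outer loop
vertex 0.259 1.035 2.629
vertex 1.021 1.138 2.811
vertex 0.463 1.522 3.217
endloop
endfacet
facet normal 0.053 0.759 -0.648
outer loop
vertex 1.115 2.513 1.638
vertex 0.557 2.898 2.043
vertex 1.319 3.0 2.225
endloop
endfacet
facet normal 0.965 -0.206 -0.164
outer loop
vertex 1.115 2.513 1.638
vertex 1.319 3.0 2.225
vertex 1.021 1.138 2.811
endloop
endfacet
facet normal 0.965 -0.206 -0.164
outer loop
vertex 1.021 1.138 2.811
vertex 1.319 3.0 2.225
vertex 1.225 1.625 3.398
endloop
endfacet
facet normal -0.051 -0.760 0.648
outer loop
vertex 1.021 1.138 2.811
vertex 1.225 1.625 3.398
vertex 0.463 1.522 3.217
endloop
endfacet
facet normal -0.945 0.281 -0.168
outer loop
vertex 1.115 4.081 1.43
vertex 0.836 3.561 2.128
vertex 1.07 4.433 2.273
endloop
endfacet
facet normal -0.488 0.796 -0.358
outer loop
vertex 1.115 4.081 1.43
vertex 1.07 4.433 2.273
vertex 1.783 4.627 1.734
endloop
endfacet
facet normal -0.045 0.527 -0.849
outer loop
vertex 1.115 4.081 1.43
vertex 1.783 4.627 1.734
vertex 1.989 3.875 1.256
endloop
endfacet
facet normal -0.227 -0.152 -0.962
outer loop
vertex 1.115 4.081 1.43
vertex 1.989 3.875 1.256
vertex 1.403 3.216 1.499
endloop
endfacet
facet normal -0.785 -0.304 -0.540
outer loop
vertex 1.115 4.081 1.43
vertex 1.403 3.216 1.499
vertex 0.836 3.561 2.128
endloop
endfacet
facet normal -0.101 0.971 0.216
outer loop
vertex 1.783 4.627 1.734
vertex 1.07 4.433 2.273
vertex 1.917 4.444 2.621
endloop
endfacet
facet normal -0.841 0.139 0.523
outer loop
vertex 1.07 4.433 2.273
vertex 0.836 3.561 2.128
vertex 1.331 3.785 2.864
endloop
endfacet
facet normal -0.581 -0.810 -0.079
outer loop
vertex 0.836 3.561 2.128
vertex 1.403 3.216 1.499
vertex 1.537 3.033 2.386
endloop
endfacet
facet normal 0.320 -0.565 -0.761
outer loop
vertex 1.403 3.216 1.499
vertex 1.989 3.875 1.256
vertex 2.25 3.227 1.847
endloop
endfacet
facet normal 0.616 0.536 -0.577
outer loop
vertex 1.989 3.875 1.256
vertex 1.783 4.627 1.734
vertex 2.484 4.099 1.992
endloop
endfacet
facet normal 0.227 0.152 0.962
outer loop
vertex 2.205 3.579 2.69
vertex 1.917 4.444 2.621
vertex 1.331 3.785 2.864
endloop
endfacet
facet normal 0.045 -0.527 0.849
outer loop
vertex 2.205 3.579 2.69
vertex 1.331 3.785 2.864
vertex 1.537 3.033 2.386
endloop
endfacet
facet normal 0.488 -0.796 0.358
outer loop
vertex 2.205 3.579 2.69
vertex 1.537 3.033 2.386
vertex 2.25 3.227 1.847
endloop
endfacet
facet normal 0.945 -0.281 0.168
outer loop
vertex 2.205 3.579 2.69
vertex 2.25 3.227 1.847
vertex 2.484 4.099 1.992
endloop
endfacet
facet normal 0.785 0.304 0.540
outer loop
vertex 2.205 3.579 2.69
vertex 2.484 4.099 1.992
vertex 1.917 4.444 2.621
endloop
endfacet
facet normal -0.320 0.565 0.761
outer loop
vertex 1.331 3.785 2.864
vertex 1.917 4.444 2.621
vertex 1.07 4.433 2.273
endloop
endfacet
facet normal -0.616 -0.536 0.577
outer loop
vertex 1.537 3.033 2.386
vertex 1.331 3.785 2.864
vertex 0.836 3.561 2.128
endloop
endfacet
facet normal 0.101 -0.971 -0.216
outer loop
vertex 2.25 3.227 1.847
vertex 1.537 3.033 2.386
vertex 1.403 3.216 1.499
endloop
endfacet
facet normal 0.841 -0.139 -0.523
outer loop
vertex 2.484 4.099 1.992
vertex 2.25 3.227 1.847
vertex 1.989 3.875 1.256
endloop
endfacet
facet normal 0.581 0.810 0.079
outer loop
vertex 1.917 4.444 2.621
vertex 2.484 4.099 1.992
vertex 1.783 4.627 1.734
endloop
endfacet

endsolid


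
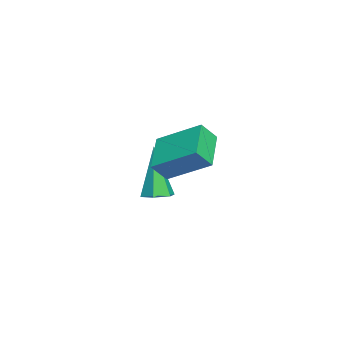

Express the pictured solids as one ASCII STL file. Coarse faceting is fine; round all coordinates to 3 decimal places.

solid 
facet normal -0.379 0.538 -0.753
outer loop
vertex 0.004 -1.734 1.457
vertex 0.383 -0.227 2.344
vertex 1.391 -1.691 0.789
endloop
endfacet
facet normal -0.212 -0.843 -0.495
outer loop
vertex 1.717 -2.153 1.436
vertex 0.004 -1.734 1.457
vertex 1.391 -1.691 0.789
endloop
endfacet
facet normal -0.380 0.538 -0.753
outer loop
vertex 1.391 -1.691 0.789
vertex 0.383 -0.227 2.344
vertex 1.77 -0.183 1.676
endloop
endfacet
facet normal 0.901 0.029 -0.433
outer loop
vertex 1.77 -0.183 1.676
vertex 1.717 -2.153 1.436
vertex 1.391 -1.691 0.789
endloop
endfacet
facet normal -0.901 -0.029 0.433
outer loop
vertex 0.004 -1.734 1.457
vertex 0.709 -0.689 2.991
vertex 0.383 -0.227 2.344
endloop
endfacet
facet normal -0.212 -0.842 -0.496
outer loop
vertex 0.33 -2.197 2.104
vertex 0.004 -1.734 1.457
vertex 1.717 -2.153 1.436
endloop
endfacet
facet normal -0.901 -0.029 0.433
outer loop
vertex 0.33 -2.197 2.104
vertex 0.709 -0.689 2.991
vertex 0.004 -1.734 1.457
endloop
endfacet
facet normal 0.212 0.843 0.495
outer loop
vertex 0.383 -0.227 2.344
vertex 0.709 -0.689 2.991
vertex 1.77 -0.183 1.676
endloop
endfacet
facet normal 0.901 0.029 -0.433
outer loop
vertex 2.096 -0.646 2.323
vertex 1.717 -2.153 1.436
vertex 1.77 -0.183 1.676
endloop
endfacet
facet normal 0.213 0.842 0.496
outer loop
vertex 1.77 -0.183 1.676
vertex 0.709 -0.689 2.991
vertex 2.096 -0.646 2.323
endloop
endfacet
facet normal 0.379 -0.538 0.752
outer loop
vertex 2.096 -0.646 2.323
vertex 0.33 -2.197 2.104
vertex 1.717 -2.153 1.436
endloop
endfacet
facet normal 0.379 -0.538 0.753
outer loop
vertex 0.709 -0.689 2.991
vertex 0.33 -2.197 2.104
vertex 2.096 -0.646 2.323
endloop
endfacet
facet normal 0.284 0.106 -0.953
outer loop
vertex -2.224 -2.757 -1.751
vertex -2.808 -2.705 -1.919
vertex -2.489 -2.208 -1.769
endloop
endfacet
facet normal 0.765 0.386 0.515
outer loop
vertex -2.224 -2.757 -1.751
vertex -2.489 -2.208 -1.769
vertex -3.432 -2.935 0.179
endloop
endfacet
facet normal 0.284 0.106 -0.953
outer loop
vertex -2.489 -2.208 -1.769
vertex -2.808 -2.705 -1.919
vertex -3.073 -2.156 -1.937
endloop
endfacet
facet normal -0.015 0.939 0.343
outer loop
vertex -2.489 -2.208 -1.769
vertex -3.073 -2.156 -1.937
vertex -3.432 -2.935 0.179
endloop
endfacet
facet normal 0.283 0.106 -0.953
outer loop
vertex -3.073 -2.156 -1.937
vertex -2.808 -2.705 -1.919
vertex -3.392 -2.654 -2.087
endloop
endfacet
facet normal -0.848 0.528 0.050
outer loop
vertex -3.073 -2.156 -1.937
vertex -3.392 -2.654 -2.087
vertex -3.432 -2.935 0.179
endloop
endfacet
facet normal 0.283 0.103 -0.953
outer loop
vertex -3.392 -2.654 -2.087
vertex -2.808 -2.705 -1.919
vertex -3.128 -3.203 -2.068
endloop
endfacet
facet normal -0.898 -0.434 -0.070
outer loop
vertex -3.392 -2.654 -2.087
vertex -3.128 -3.203 -2.068
vertex -3.432 -2.935 0.179
endloop
endfacet
facet normal 0.283 0.103 -0.953
outer loop
vertex -3.128 -3.203 -2.068
vertex -2.808 -2.705 -1.919
vertex -2.544 -3.255 -1.9
endloop
endfacet
facet normal -0.117 -0.988 0.102
outer loop
vertex -3.128 -3.203 -2.068
vertex -2.544 -3.255 -1.9
vertex -3.432 -2.935 0.179
endloop
endfacet
facet normal 0.283 0.103 -0.953
outer loop
vertex -2.544 -3.255 -1.9
vertex -2.808 -2.705 -1.919
vertex -2.224 -2.757 -1.751
endloop
endfacet
facet normal 0.715 -0.577 0.394
outer loop
vertex -2.544 -3.255 -1.9
vertex -2.224 -2.757 -1.751
vertex -3.432 -2.935 0.179
endloop
endfacet

endsolid


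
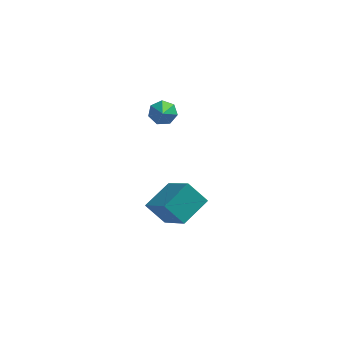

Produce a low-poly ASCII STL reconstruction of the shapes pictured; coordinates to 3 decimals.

solid 
facet normal -0.125 0.805 -0.581
outer loop
vertex -1.328 2.262 -1.872
vertex -1.882 2.232 -1.794
vertex -1.501 2.51 -1.491
endloop
endfacet
facet normal 0.898 -0.044 0.437
outer loop
vertex -1.328 2.262 -1.872
vertex -1.501 2.51 -1.491
vertex -1.738 1.308 -1.126
endloop
endfacet
facet normal -0.124 0.804 -0.582
outer loop
vertex -1.501 2.51 -1.491
vertex -1.882 2.232 -1.794
vertex -1.961 2.549 -1.339
endloop
endfacet
facet normal 0.323 0.216 0.921
outer loop
vertex -1.501 2.51 -1.491
vertex -1.961 2.549 -1.339
vertex -1.738 1.308 -1.126
endloop
endfacet
facet normal -0.126 0.804 -0.582
outer loop
vertex -1.961 2.549 -1.339
vertex -1.882 2.232 -1.794
vertex -2.361 2.349 -1.529
endloop
endfacet
facet normal -0.456 0.070 0.887
outer loop
vertex -1.961 2.549 -1.339
vertex -2.361 2.349 -1.529
vertex -1.738 1.308 -1.126
endloop
endfacet
facet normal -0.124 0.805 -0.580
outer loop
vertex -2.361 2.349 -1.529
vertex -1.882 2.232 -1.794
vertex -2.4 2.062 -1.919
endloop
endfacet
facet normal -0.855 -0.373 0.360
outer loop
vertex -2.361 2.349 -1.529
vertex -2.4 2.062 -1.919
vertex -1.738 1.308 -1.126
endloop
endfacet
facet normal -0.124 0.805 -0.580
outer loop
vertex -2.4 2.062 -1.919
vertex -1.882 2.232 -1.794
vertex -2.049 1.903 -2.215
endloop
endfacet
facet normal -0.572 -0.777 -0.261
outer loop
vertex -2.4 2.062 -1.919
vertex -2.049 1.903 -2.215
vertex -1.738 1.308 -1.126
endloop
endfacet
facet normal -0.125 0.805 -0.580
outer loop
vertex -2.049 1.903 -2.215
vertex -1.882 2.232 -1.794
vertex -1.572 1.992 -2.194
endloop
endfacet
facet normal 0.179 -0.841 -0.511
outer loop
vertex -2.049 1.903 -2.215
vertex -1.572 1.992 -2.194
vertex -1.738 1.308 -1.126
endloop
endfacet
facet normal -0.125 0.805 -0.580
outer loop
vertex -1.572 1.992 -2.194
vertex -1.882 2.232 -1.794
vertex -1.328 2.262 -1.872
endloop
endfacet
facet normal 0.834 -0.515 -0.200
outer loop
vertex -1.572 1.992 -2.194
vertex -1.328 2.262 -1.872
vertex -1.738 1.308 -1.126
endloop
endfacet
facet normal -0.519 -0.770 -0.372
outer loop
vertex -0.908 -3.375 -2.36
vertex -1.771 -2.314 -3.352
vertex -0.188 -3.495 -3.115
endloop
endfacet
facet normal 0.511 -0.627 0.587
outer loop
vertex 0.491 -2.486 -2.628
vertex -0.908 -3.375 -2.36
vertex -0.188 -3.495 -3.115
endloop
endfacet
facet normal -0.519 -0.770 -0.372
outer loop
vertex -0.188 -3.495 -3.115
vertex -1.771 -2.314 -3.352
vertex -1.051 -2.434 -4.107
endloop
endfacet
facet normal 0.686 -0.114 -0.719
outer loop
vertex -1.051 -2.434 -4.107
vertex 0.491 -2.486 -2.628
vertex -0.188 -3.495 -3.115
endloop
endfacet
facet normal -0.686 0.114 0.719
outer loop
vertex -0.908 -3.375 -2.36
vertex -1.092 -1.305 -2.865
vertex -1.771 -2.314 -3.352
endloop
endfacet
facet normal 0.511 -0.627 0.587
outer loop
vertex -0.229 -2.366 -1.873
vertex -0.908 -3.375 -2.36
vertex 0.491 -2.486 -2.628
endloop
endfacet
facet normal -0.686 0.114 0.719
outer loop
vertex -0.229 -2.366 -1.873
vertex -1.092 -1.305 -2.865
vertex -0.908 -3.375 -2.36
endloop
endfacet
facet normal -0.511 0.627 -0.587
outer loop
vertex -1.771 -2.314 -3.352
vertex -1.092 -1.305 -2.865
vertex -1.051 -2.434 -4.107
endloop
endfacet
facet normal 0.686 -0.114 -0.719
outer loop
vertex -0.372 -1.425 -3.62
vertex 0.491 -2.486 -2.628
vertex -1.051 -2.434 -4.107
endloop
endfacet
facet normal -0.511 0.627 -0.587
outer loop
vertex -1.051 -2.434 -4.107
vertex -1.092 -1.305 -2.865
vertex -0.372 -1.425 -3.62
endloop
endfacet
facet normal 0.519 0.770 0.372
outer loop
vertex -0.372 -1.425 -3.62
vertex -0.229 -2.366 -1.873
vertex 0.491 -2.486 -2.628
endloop
endfacet
facet normal 0.519 0.770 0.372
outer loop
vertex -1.092 -1.305 -2.865
vertex -0.229 -2.366 -1.873
vertex -0.372 -1.425 -3.62
endloop
endfacet

endsolid


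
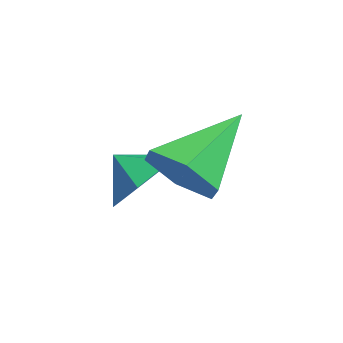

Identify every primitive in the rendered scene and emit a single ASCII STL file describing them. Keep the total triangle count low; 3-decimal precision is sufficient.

solid 
facet normal 0.239 0.716 -0.656
outer loop
vertex 2.548 2.486 -1.721
vertex 2.072 1.945 -2.485
vertex 1.529 2.644 -1.92
endloop
endfacet
facet normal -0.187 0.033 0.982
outer loop
vertex 2.548 2.486 -1.721
vertex 1.529 2.644 -1.92
vertex 1.828 1.215 -1.815
endloop
endfacet
facet normal 0.239 0.716 -0.656
outer loop
vertex 1.529 2.644 -1.92
vertex 2.072 1.945 -2.485
vertex 1.053 2.103 -2.684
endloop
endfacet
facet normal -0.800 -0.124 0.587
outer loop
vertex 1.529 2.644 -1.92
vertex 1.053 2.103 -2.684
vertex 1.828 1.215 -1.815
endloop
endfacet
facet normal 0.239 0.715 -0.657
outer loop
vertex 1.053 2.103 -2.684
vertex 2.072 1.945 -2.485
vertex 1.596 1.403 -3.248
endloop
endfacet
facet normal -0.773 -0.633 0.042
outer loop
vertex 1.053 2.103 -2.684
vertex 1.596 1.403 -3.248
vertex 1.828 1.215 -1.815
endloop
endfacet
facet normal 0.238 0.715 -0.657
outer loop
vertex 1.596 1.403 -3.248
vertex 2.072 1.945 -2.485
vertex 2.615 1.246 -3.049
endloop
endfacet
facet normal -0.131 -0.986 -0.108
outer loop
vertex 1.596 1.403 -3.248
vertex 2.615 1.246 -3.049
vertex 1.828 1.215 -1.815
endloop
endfacet
facet normal 0.239 0.715 -0.656
outer loop
vertex 2.615 1.246 -3.049
vertex 2.072 1.945 -2.485
vertex 3.091 1.787 -2.286
endloop
endfacet
facet normal 0.482 -0.828 0.287
outer loop
vertex 2.615 1.246 -3.049
vertex 3.091 1.787 -2.286
vertex 1.828 1.215 -1.815
endloop
endfacet
facet normal 0.239 0.716 -0.656
outer loop
vertex 3.091 1.787 -2.286
vertex 2.072 1.945 -2.485
vertex 2.548 2.486 -1.721
endloop
endfacet
facet normal 0.455 -0.319 0.832
outer loop
vertex 3.091 1.787 -2.286
vertex 2.548 2.486 -1.721
vertex 1.828 1.215 -1.815
endloop
endfacet
facet normal 0.529 -0.584 -0.616
outer loop
vertex 4.372 3.452 -1.84
vertex 3.745 2.694 -1.659
vertex 3.563 3.325 -2.414
endloop
endfacet
facet normal 0.040 0.962 -0.270
outer loop
vertex 4.372 3.452 -1.84
vertex 3.563 3.325 -2.414
vertex 2.615 3.946 -0.341
endloop
endfacet
facet normal 0.528 -0.585 -0.616
outer loop
vertex 3.563 3.325 -2.414
vertex 3.745 2.694 -1.659
vertex 2.936 2.568 -2.233
endloop
endfacet
facet normal -0.729 0.489 -0.480
outer loop
vertex 3.563 3.325 -2.414
vertex 2.936 2.568 -2.233
vertex 2.615 3.946 -0.341
endloop
endfacet
facet normal 0.528 -0.585 -0.616
outer loop
vertex 2.936 2.568 -2.233
vertex 3.745 2.694 -1.659
vertex 3.118 1.937 -1.478
endloop
endfacet
facet normal -0.967 -0.254 0.021
outer loop
vertex 2.936 2.568 -2.233
vertex 3.118 1.937 -1.478
vertex 2.615 3.946 -0.341
endloop
endfacet
facet normal 0.528 -0.585 -0.616
outer loop
vertex 3.118 1.937 -1.478
vertex 3.745 2.694 -1.659
vertex 3.927 2.064 -0.905
endloop
endfacet
facet normal -0.436 -0.523 0.732
outer loop
vertex 3.118 1.937 -1.478
vertex 3.927 2.064 -0.905
vertex 2.615 3.946 -0.341
endloop
endfacet
facet normal 0.528 -0.585 -0.616
outer loop
vertex 3.927 2.064 -0.905
vertex 3.745 2.694 -1.659
vertex 4.554 2.821 -1.086
endloop
endfacet
facet normal 0.333 -0.050 0.942
outer loop
vertex 3.927 2.064 -0.905
vertex 4.554 2.821 -1.086
vertex 2.615 3.946 -0.341
endloop
endfacet
facet normal 0.528 -0.584 -0.616
outer loop
vertex 4.554 2.821 -1.086
vertex 3.745 2.694 -1.659
vertex 4.372 3.452 -1.84
endloop
endfacet
facet normal 0.571 0.692 0.441
outer loop
vertex 4.554 2.821 -1.086
vertex 4.372 3.452 -1.84
vertex 2.615 3.946 -0.341
endloop
endfacet

endsolid


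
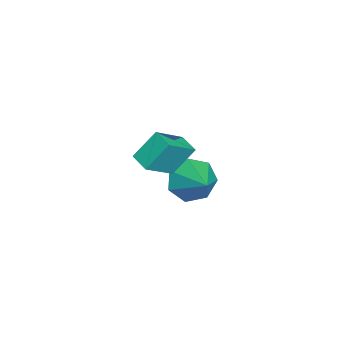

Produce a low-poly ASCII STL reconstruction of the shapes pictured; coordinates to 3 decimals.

solid 
facet normal -0.715 -0.666 0.213
outer loop
vertex 3.384 2.446 1.569
vertex 2.345 3.261 0.63
vertex 3.786 1.653 0.437
endloop
endfacet
facet normal 0.641 -0.503 0.580
outer loop
vertex 4.415 2.239 0.25
vertex 3.384 2.446 1.569
vertex 3.786 1.653 0.437
endloop
endfacet
facet normal -0.715 -0.666 0.213
outer loop
vertex 3.786 1.653 0.437
vertex 2.345 3.261 0.63
vertex 2.747 2.468 -0.503
endloop
endfacet
facet normal 0.279 -0.551 -0.786
outer loop
vertex 2.747 2.468 -0.503
vertex 4.415 2.239 0.25
vertex 3.786 1.653 0.437
endloop
endfacet
facet normal -0.279 0.551 0.787
outer loop
vertex 3.384 2.446 1.569
vertex 2.974 3.847 0.443
vertex 2.345 3.261 0.63
endloop
endfacet
facet normal 0.641 -0.504 0.580
outer loop
vertex 4.013 3.032 1.383
vertex 3.384 2.446 1.569
vertex 4.415 2.239 0.25
endloop
endfacet
facet normal -0.280 0.550 0.787
outer loop
vertex 4.013 3.032 1.383
vertex 2.974 3.847 0.443
vertex 3.384 2.446 1.569
endloop
endfacet
facet normal -0.641 0.503 -0.580
outer loop
vertex 2.345 3.261 0.63
vertex 2.974 3.847 0.443
vertex 2.747 2.468 -0.503
endloop
endfacet
facet normal 0.280 -0.550 -0.787
outer loop
vertex 3.376 3.054 -0.689
vertex 4.415 2.239 0.25
vertex 2.747 2.468 -0.503
endloop
endfacet
facet normal -0.640 0.503 -0.580
outer loop
vertex 2.747 2.468 -0.503
vertex 2.974 3.847 0.443
vertex 3.376 3.054 -0.689
endloop
endfacet
facet normal 0.715 0.666 -0.213
outer loop
vertex 3.376 3.054 -0.689
vertex 4.013 3.032 1.383
vertex 4.415 2.239 0.25
endloop
endfacet
facet normal 0.715 0.666 -0.213
outer loop
vertex 2.974 3.847 0.443
vertex 4.013 3.032 1.383
vertex 3.376 3.054 -0.689
endloop
endfacet
facet normal -0.764 -0.458 -0.455
outer loop
vertex 0.279 3.058 -4.767
vertex -0.337 3.236 -3.911
vertex -0.196 3.856 -4.772
endloop
endfacet
facet normal 0.716 0.423 -0.555
outer loop
vertex 0.279 3.058 -4.767
vertex -0.196 3.856 -4.772
vertex 0.977 4.024 -3.129
endloop
endfacet
facet normal -0.764 -0.458 -0.455
outer loop
vertex -0.196 3.856 -4.772
vertex -0.337 3.236 -3.911
vertex -0.778 4.187 -4.128
endloop
endfacet
facet normal 0.238 0.934 -0.265
outer loop
vertex -0.196 3.856 -4.772
vertex -0.778 4.187 -4.128
vertex 0.977 4.024 -3.129
endloop
endfacet
facet normal -0.764 -0.458 -0.454
outer loop
vertex -0.778 4.187 -4.128
vertex -0.337 3.236 -3.911
vertex -1.027 3.802 -3.321
endloop
endfacet
facet normal -0.138 0.910 0.391
outer loop
vertex -0.778 4.187 -4.128
vertex -1.027 3.802 -3.321
vertex 0.977 4.024 -3.129
endloop
endfacet
facet normal -0.764 -0.458 -0.454
outer loop
vertex -1.027 3.802 -3.321
vertex -0.337 3.236 -3.911
vertex -0.757 2.991 -2.958
endloop
endfacet
facet normal -0.129 0.369 0.920
outer loop
vertex -1.027 3.802 -3.321
vertex -0.757 2.991 -2.958
vertex 0.977 4.024 -3.129
endloop
endfacet
facet normal -0.764 -0.458 -0.454
outer loop
vertex -0.757 2.991 -2.958
vertex -0.337 3.236 -3.911
vertex -0.171 2.365 -3.313
endloop
endfacet
facet normal 0.259 -0.282 0.924
outer loop
vertex -0.757 2.991 -2.958
vertex -0.171 2.365 -3.313
vertex 0.977 4.024 -3.129
endloop
endfacet
facet normal -0.763 -0.458 -0.455
outer loop
vertex -0.171 2.365 -3.313
vertex -0.337 3.236 -3.911
vertex 0.291 2.395 -4.118
endloop
endfacet
facet normal 0.732 -0.551 0.400
outer loop
vertex -0.171 2.365 -3.313
vertex 0.291 2.395 -4.118
vertex 0.977 4.024 -3.129
endloop
endfacet
facet normal -0.764 -0.459 -0.454
outer loop
vertex 0.291 2.395 -4.118
vertex -0.337 3.236 -3.911
vertex 0.279 3.058 -4.767
endloop
endfacet
facet normal 0.936 -0.237 -0.259
outer loop
vertex 0.291 2.395 -4.118
vertex 0.279 3.058 -4.767
vertex 0.977 4.024 -3.129
endloop
endfacet

endsolid


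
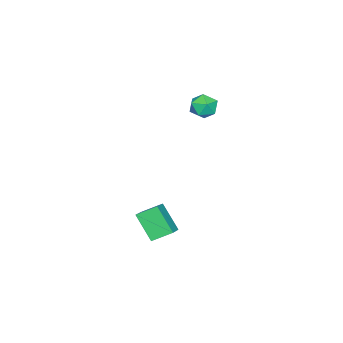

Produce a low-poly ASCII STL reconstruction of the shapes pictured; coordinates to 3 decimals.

solid 
facet normal -0.438 0.752 0.492
outer loop
vertex 1.918 0.935 -2.915
vertex 3.115 1.249 -2.328
vertex 2.353 2.214 -4.484
endloop
endfacet
facet normal -0.874 -0.229 -0.429
outer loop
vertex 2.985 1.131 -5.192
vertex 1.918 0.935 -2.915
vertex 2.353 2.214 -4.484
endloop
endfacet
facet normal -0.438 0.752 0.492
outer loop
vertex 2.353 2.214 -4.484
vertex 3.115 1.249 -2.328
vertex 3.55 2.528 -3.897
endloop
endfacet
facet normal 0.210 0.618 -0.758
outer loop
vertex 3.55 2.528 -3.897
vertex 2.985 1.131 -5.192
vertex 2.353 2.214 -4.484
endloop
endfacet
facet normal -0.210 -0.618 0.758
outer loop
vertex 1.918 0.935 -2.915
vertex 3.747 0.166 -3.036
vertex 3.115 1.249 -2.328
endloop
endfacet
facet normal -0.874 -0.229 -0.429
outer loop
vertex 2.55 -0.148 -3.623
vertex 1.918 0.935 -2.915
vertex 2.985 1.131 -5.192
endloop
endfacet
facet normal -0.210 -0.618 0.758
outer loop
vertex 2.55 -0.148 -3.623
vertex 3.747 0.166 -3.036
vertex 1.918 0.935 -2.915
endloop
endfacet
facet normal 0.874 0.229 0.429
outer loop
vertex 3.115 1.249 -2.328
vertex 3.747 0.166 -3.036
vertex 3.55 2.528 -3.897
endloop
endfacet
facet normal 0.210 0.618 -0.758
outer loop
vertex 4.182 1.445 -4.605
vertex 2.985 1.131 -5.192
vertex 3.55 2.528 -3.897
endloop
endfacet
facet normal 0.874 0.229 0.429
outer loop
vertex 3.55 2.528 -3.897
vertex 3.747 0.166 -3.036
vertex 4.182 1.445 -4.605
endloop
endfacet
facet normal 0.438 -0.752 -0.492
outer loop
vertex 4.182 1.445 -4.605
vertex 2.55 -0.148 -3.623
vertex 2.985 1.131 -5.192
endloop
endfacet
facet normal 0.438 -0.752 -0.492
outer loop
vertex 3.747 0.166 -3.036
vertex 2.55 -0.148 -3.623
vertex 4.182 1.445 -4.605
endloop
endfacet
facet normal 0.478 -0.029 0.878
outer loop
vertex -1.216 2.137 4.228
vertex -1.887 1.515 4.573
vertex -1.087 1.173 4.126
endloop
endfacet
facet normal 0.935 0.089 0.343
outer loop
vertex -1.216 2.137 4.228
vertex -1.087 1.173 4.126
vertex -0.873 1.776 3.386
endloop
endfacet
facet normal 0.731 0.683 0.005
outer loop
vertex -1.216 2.137 4.228
vertex -0.873 1.776 3.386
vertex -1.54 2.49 3.376
endloop
endfacet
facet normal 0.147 0.932 0.330
outer loop
vertex -1.216 2.137 4.228
vertex -1.54 2.49 3.376
vertex -2.167 2.329 4.109
endloop
endfacet
facet normal -0.009 0.493 0.870
outer loop
vertex -1.216 2.137 4.228
vertex -2.167 2.329 4.109
vertex -1.887 1.515 4.573
endloop
endfacet
facet normal 0.882 -0.456 -0.117
outer loop
vertex -0.873 1.776 3.386
vertex -1.087 1.173 4.126
vertex -1.333 0.931 3.211
endloop
endfacet
facet normal 0.142 -0.647 0.749
outer loop
vertex -1.087 1.173 4.126
vertex -1.887 1.515 4.573
vertex -1.96 0.77 3.944
endloop
endfacet
facet normal -0.645 0.199 0.738
outer loop
vertex -1.887 1.515 4.573
vertex -2.167 2.329 4.109
vertex -2.627 1.484 3.934
endloop
endfacet
facet normal -0.392 0.910 -0.135
outer loop
vertex -2.167 2.329 4.109
vertex -1.54 2.49 3.376
vertex -2.413 2.087 3.194
endloop
endfacet
facet normal 0.552 0.506 -0.663
outer loop
vertex -1.54 2.49 3.376
vertex -0.873 1.776 3.386
vertex -1.613 1.745 2.747
endloop
endfacet
facet normal -0.147 -0.932 -0.330
outer loop
vertex -2.284 1.123 3.092
vertex -1.333 0.931 3.211
vertex -1.96 0.77 3.944
endloop
endfacet
facet normal -0.731 -0.683 -0.005
outer loop
vertex -2.284 1.123 3.092
vertex -1.96 0.77 3.944
vertex -2.627 1.484 3.934
endloop
endfacet
facet normal -0.935 -0.089 -0.343
outer loop
vertex -2.284 1.123 3.092
vertex -2.627 1.484 3.934
vertex -2.413 2.087 3.194
endloop
endfacet
facet normal -0.478 0.029 -0.878
outer loop
vertex -2.284 1.123 3.092
vertex -2.413 2.087 3.194
vertex -1.613 1.745 2.747
endloop
endfacet
facet normal 0.009 -0.493 -0.870
outer loop
vertex -2.284 1.123 3.092
vertex -1.613 1.745 2.747
vertex -1.333 0.931 3.211
endloop
endfacet
facet normal 0.392 -0.910 0.135
outer loop
vertex -1.96 0.77 3.944
vertex -1.333 0.931 3.211
vertex -1.087 1.173 4.126
endloop
endfacet
facet normal -0.552 -0.506 0.663
outer loop
vertex -2.627 1.484 3.934
vertex -1.96 0.77 3.944
vertex -1.887 1.515 4.573
endloop
endfacet
facet normal -0.882 0.456 0.117
outer loop
vertex -2.413 2.087 3.194
vertex -2.627 1.484 3.934
vertex -2.167 2.329 4.109
endloop
endfacet
facet normal -0.142 0.647 -0.749
outer loop
vertex -1.613 1.745 2.747
vertex -2.413 2.087 3.194
vertex -1.54 2.49 3.376
endloop
endfacet
facet normal 0.645 -0.199 -0.738
outer loop
vertex -1.333 0.931 3.211
vertex -1.613 1.745 2.747
vertex -0.873 1.776 3.386
endloop
endfacet

endsolid


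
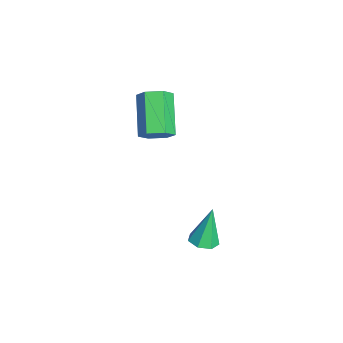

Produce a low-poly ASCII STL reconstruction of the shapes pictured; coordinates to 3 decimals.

solid 
facet normal 0.837 -0.074 -0.542
outer loop
vertex 1.614 -2.166 2.193
vertex 1.31 -2.396 1.755
vertex 1.382 -1.822 1.788
endloop
endfacet
facet normal 0.373 0.802 0.467
outer loop
vertex 1.614 -2.166 2.193
vertex 1.382 -1.822 1.788
vertex 0.333 -2.054 3.022
endloop
endfacet
facet normal 0.374 0.800 0.469
outer loop
vertex 0.333 -2.054 3.022
vertex 1.382 -1.822 1.788
vertex 0.101 -1.709 2.618
endloop
endfacet
facet normal -0.837 0.072 0.542
outer loop
vertex 0.333 -2.054 3.022
vertex 0.101 -1.709 2.618
vertex 0.03 -2.284 2.585
endloop
endfacet
facet normal 0.837 -0.074 -0.542
outer loop
vertex 1.382 -1.822 1.788
vertex 1.31 -2.396 1.755
vertex 1.079 -2.051 1.351
endloop
endfacet
facet normal -0.159 0.916 -0.370
outer loop
vertex 1.382 -1.822 1.788
vertex 1.079 -2.051 1.351
vertex 0.101 -1.709 2.618
endloop
endfacet
facet normal -0.160 0.915 -0.370
outer loop
vertex 0.101 -1.709 2.618
vertex 1.079 -2.051 1.351
vertex -0.202 -1.939 2.18
endloop
endfacet
facet normal -0.838 0.072 0.541
outer loop
vertex 0.101 -1.709 2.618
vertex -0.202 -1.939 2.18
vertex 0.03 -2.284 2.585
endloop
endfacet
facet normal 0.837 -0.074 -0.542
outer loop
vertex 1.079 -2.051 1.351
vertex 1.31 -2.396 1.755
vertex 1.007 -2.626 1.318
endloop
endfacet
facet normal -0.533 0.115 -0.839
outer loop
vertex 1.079 -2.051 1.351
vertex 1.007 -2.626 1.318
vertex -0.202 -1.939 2.18
endloop
endfacet
facet normal -0.533 0.115 -0.839
outer loop
vertex -0.202 -1.939 2.18
vertex 1.007 -2.626 1.318
vertex -0.274 -2.514 2.147
endloop
endfacet
facet normal -0.837 0.074 0.542
outer loop
vertex -0.202 -1.939 2.18
vertex -0.274 -2.514 2.147
vertex 0.03 -2.284 2.585
endloop
endfacet
facet normal 0.837 -0.072 -0.542
outer loop
vertex 1.007 -2.626 1.318
vertex 1.31 -2.396 1.755
vertex 1.239 -2.971 1.722
endloop
endfacet
facet normal -0.373 -0.800 -0.469
outer loop
vertex 1.007 -2.626 1.318
vertex 1.239 -2.971 1.722
vertex -0.274 -2.514 2.147
endloop
endfacet
facet normal -0.373 -0.802 -0.467
outer loop
vertex -0.274 -2.514 2.147
vertex 1.239 -2.971 1.722
vertex -0.042 -2.858 2.552
endloop
endfacet
facet normal -0.837 0.074 0.542
outer loop
vertex -0.274 -2.514 2.147
vertex -0.042 -2.858 2.552
vertex 0.03 -2.284 2.585
endloop
endfacet
facet normal 0.838 -0.072 -0.541
outer loop
vertex 1.239 -2.971 1.722
vertex 1.31 -2.396 1.755
vertex 1.542 -2.741 2.16
endloop
endfacet
facet normal 0.159 -0.915 0.370
outer loop
vertex 1.239 -2.971 1.722
vertex 1.542 -2.741 2.16
vertex -0.042 -2.858 2.552
endloop
endfacet
facet normal 0.159 -0.916 0.369
outer loop
vertex -0.042 -2.858 2.552
vertex 1.542 -2.741 2.16
vertex 0.261 -2.629 2.989
endloop
endfacet
facet normal -0.837 0.074 0.542
outer loop
vertex -0.042 -2.858 2.552
vertex 0.261 -2.629 2.989
vertex 0.03 -2.284 2.585
endloop
endfacet
facet normal 0.837 -0.074 -0.542
outer loop
vertex 1.542 -2.741 2.16
vertex 1.31 -2.396 1.755
vertex 1.614 -2.166 2.193
endloop
endfacet
facet normal 0.533 -0.115 0.839
outer loop
vertex 1.542 -2.741 2.16
vertex 1.614 -2.166 2.193
vertex 0.261 -2.629 2.989
endloop
endfacet
facet normal 0.533 -0.115 0.839
outer loop
vertex 0.261 -2.629 2.989
vertex 1.614 -2.166 2.193
vertex 0.333 -2.054 3.022
endloop
endfacet
facet normal -0.837 0.074 0.542
outer loop
vertex 0.261 -2.629 2.989
vertex 0.333 -2.054 3.022
vertex 0.03 -2.284 2.585
endloop
endfacet
facet normal 0.239 -0.241 -0.941
outer loop
vertex 3.601 -1.45 -1.841
vertex 3.185 -1.206 -2.009
vertex 3.655 -1.021 -1.937
endloop
endfacet
facet normal 0.838 0.016 0.545
outer loop
vertex 3.601 -1.45 -1.841
vertex 3.655 -1.021 -1.937
vertex 2.855 -0.874 -0.711
endloop
endfacet
facet normal 0.239 -0.240 -0.941
outer loop
vertex 3.655 -1.021 -1.937
vertex 3.185 -1.206 -2.009
vertex 3.355 -0.732 -2.087
endloop
endfacet
facet normal 0.585 0.758 0.291
outer loop
vertex 3.655 -1.021 -1.937
vertex 3.355 -0.732 -2.087
vertex 2.855 -0.874 -0.711
endloop
endfacet
facet normal 0.241 -0.241 -0.940
outer loop
vertex 3.355 -0.732 -2.087
vertex 3.185 -1.206 -2.009
vertex 2.928 -0.8 -2.179
endloop
endfacet
facet normal -0.166 0.985 0.041
outer loop
vertex 3.355 -0.732 -2.087
vertex 2.928 -0.8 -2.179
vertex 2.855 -0.874 -0.711
endloop
endfacet
facet normal 0.239 -0.242 -0.940
outer loop
vertex 2.928 -0.8 -2.179
vertex 3.185 -1.206 -2.009
vertex 2.694 -1.174 -2.142
endloop
endfacet
facet normal -0.848 0.529 -0.016
outer loop
vertex 2.928 -0.8 -2.179
vertex 2.694 -1.174 -2.142
vertex 2.855 -0.874 -0.711
endloop
endfacet
facet normal 0.239 -0.240 -0.941
outer loop
vertex 2.694 -1.174 -2.142
vertex 3.185 -1.206 -2.009
vertex 2.83 -1.572 -2.006
endloop
endfacet
facet normal -0.949 -0.269 0.163
outer loop
vertex 2.694 -1.174 -2.142
vertex 2.83 -1.572 -2.006
vertex 2.855 -0.874 -0.711
endloop
endfacet
facet normal 0.241 -0.241 -0.940
outer loop
vertex 2.83 -1.572 -2.006
vertex 3.185 -1.206 -2.009
vertex 3.234 -1.695 -1.871
endloop
endfacet
facet normal -0.393 -0.806 0.442
outer loop
vertex 2.83 -1.572 -2.006
vertex 3.234 -1.695 -1.871
vertex 2.855 -0.874 -0.711
endloop
endfacet
facet normal 0.238 -0.242 -0.941
outer loop
vertex 3.234 -1.695 -1.871
vertex 3.185 -1.206 -2.009
vertex 3.601 -1.45 -1.841
endloop
endfacet
facet normal 0.404 -0.679 0.613
outer loop
vertex 3.234 -1.695 -1.871
vertex 3.601 -1.45 -1.841
vertex 2.855 -0.874 -0.711
endloop
endfacet

endsolid
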